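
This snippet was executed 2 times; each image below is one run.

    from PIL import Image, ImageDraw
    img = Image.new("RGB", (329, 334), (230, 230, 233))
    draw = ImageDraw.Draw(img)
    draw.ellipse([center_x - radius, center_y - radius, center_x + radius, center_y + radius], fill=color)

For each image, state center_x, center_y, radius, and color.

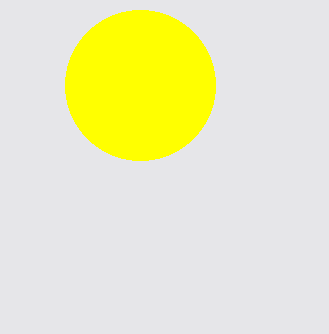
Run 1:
center_x = 140, center_y = 85, radius = 75, color = 'yellow'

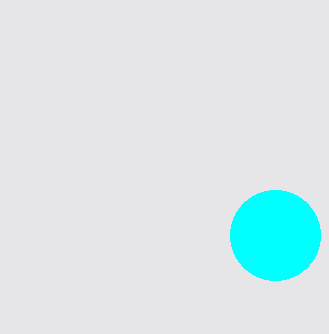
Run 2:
center_x = 275
center_y = 235
radius = 45
color = 'cyan'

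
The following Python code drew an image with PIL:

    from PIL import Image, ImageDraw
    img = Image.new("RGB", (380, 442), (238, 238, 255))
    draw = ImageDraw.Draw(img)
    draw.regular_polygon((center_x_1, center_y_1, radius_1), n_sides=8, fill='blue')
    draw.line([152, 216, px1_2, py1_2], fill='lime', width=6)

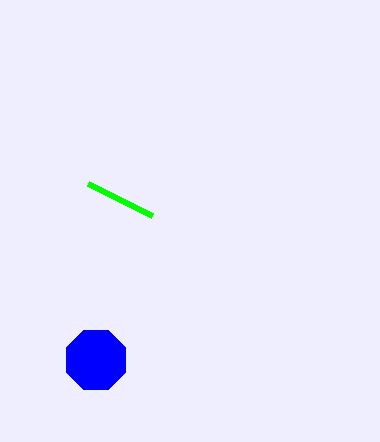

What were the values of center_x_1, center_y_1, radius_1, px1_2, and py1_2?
center_x_1 = 96
center_y_1 = 360
radius_1 = 32
px1_2 = 88
py1_2 = 184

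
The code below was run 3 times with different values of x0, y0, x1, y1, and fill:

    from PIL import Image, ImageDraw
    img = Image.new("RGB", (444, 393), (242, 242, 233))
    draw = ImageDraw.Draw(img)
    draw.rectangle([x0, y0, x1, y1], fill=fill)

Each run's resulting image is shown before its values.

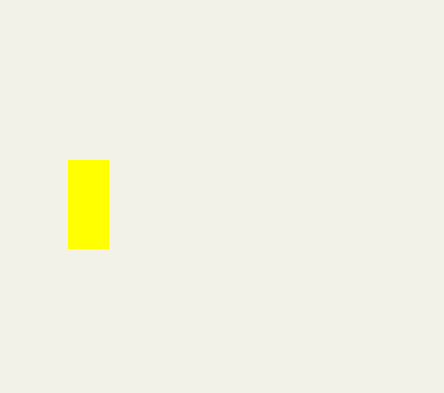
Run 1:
x0 = 68; y0 = 160; x1 = 108; y1 = 248; fill = 'yellow'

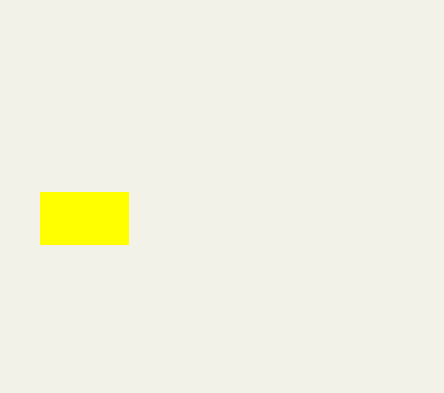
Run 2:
x0 = 40; y0 = 192; x1 = 128; y1 = 244; fill = 'yellow'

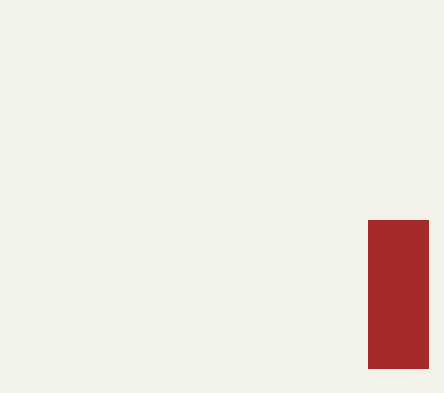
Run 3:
x0 = 368; y0 = 220; x1 = 428; y1 = 368; fill = 'brown'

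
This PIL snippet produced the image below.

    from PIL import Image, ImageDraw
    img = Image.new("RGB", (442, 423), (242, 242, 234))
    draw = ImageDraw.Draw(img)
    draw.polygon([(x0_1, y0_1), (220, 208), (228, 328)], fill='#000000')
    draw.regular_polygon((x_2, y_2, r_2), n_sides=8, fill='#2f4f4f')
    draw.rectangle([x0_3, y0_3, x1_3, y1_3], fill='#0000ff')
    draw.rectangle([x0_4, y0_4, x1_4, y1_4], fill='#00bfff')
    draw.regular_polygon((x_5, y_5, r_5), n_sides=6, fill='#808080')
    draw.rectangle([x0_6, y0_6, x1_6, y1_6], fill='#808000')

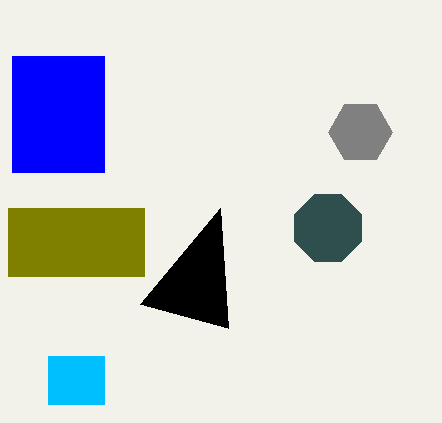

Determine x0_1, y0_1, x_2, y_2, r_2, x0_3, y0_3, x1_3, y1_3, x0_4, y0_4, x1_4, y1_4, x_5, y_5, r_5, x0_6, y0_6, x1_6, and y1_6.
x0_1 = 140, y0_1 = 304, x_2 = 328, y_2 = 228, r_2 = 36, x0_3 = 12, y0_3 = 56, x1_3 = 104, y1_3 = 172, x0_4 = 48, y0_4 = 356, x1_4 = 104, y1_4 = 404, x_5 = 360, y_5 = 132, r_5 = 32, x0_6 = 8, y0_6 = 208, x1_6 = 144, y1_6 = 276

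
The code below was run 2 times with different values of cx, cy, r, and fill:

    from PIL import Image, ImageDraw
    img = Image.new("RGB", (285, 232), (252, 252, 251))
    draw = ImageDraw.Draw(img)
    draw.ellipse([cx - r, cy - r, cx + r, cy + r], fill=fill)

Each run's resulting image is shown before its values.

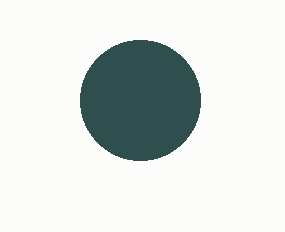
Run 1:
cx = 140; cy = 100; r = 60; fill = 'darkslategray'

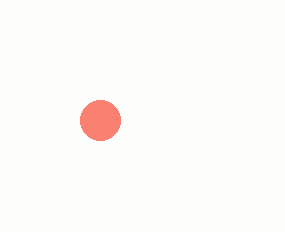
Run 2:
cx = 100, cy = 120, r = 20, fill = 'salmon'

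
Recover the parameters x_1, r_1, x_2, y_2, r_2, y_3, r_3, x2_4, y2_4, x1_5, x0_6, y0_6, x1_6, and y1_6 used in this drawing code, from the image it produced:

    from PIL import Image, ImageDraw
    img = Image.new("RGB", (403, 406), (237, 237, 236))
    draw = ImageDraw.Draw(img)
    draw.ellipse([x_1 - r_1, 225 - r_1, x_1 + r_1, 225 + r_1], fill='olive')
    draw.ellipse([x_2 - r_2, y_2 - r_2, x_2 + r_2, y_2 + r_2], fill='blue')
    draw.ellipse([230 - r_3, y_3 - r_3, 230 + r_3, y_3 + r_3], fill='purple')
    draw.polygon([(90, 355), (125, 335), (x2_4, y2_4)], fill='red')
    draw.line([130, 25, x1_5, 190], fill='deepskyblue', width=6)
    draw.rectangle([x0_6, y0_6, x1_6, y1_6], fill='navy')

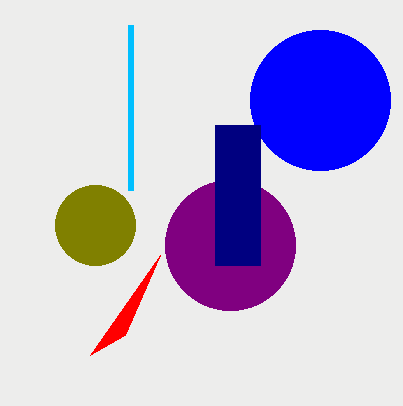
x_1 = 95; r_1 = 40; x_2 = 320; y_2 = 100; r_2 = 70; y_3 = 245; r_3 = 65; x2_4 = 160; y2_4 = 255; x1_5 = 130; x0_6 = 215; y0_6 = 125; x1_6 = 260; y1_6 = 265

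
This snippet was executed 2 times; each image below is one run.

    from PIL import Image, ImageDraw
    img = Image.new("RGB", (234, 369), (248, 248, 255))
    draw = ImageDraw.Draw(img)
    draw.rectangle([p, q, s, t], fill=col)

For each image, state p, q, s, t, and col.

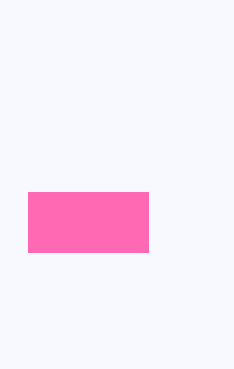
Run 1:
p = 28; q = 192; s = 148; t = 252; col = 'hotpink'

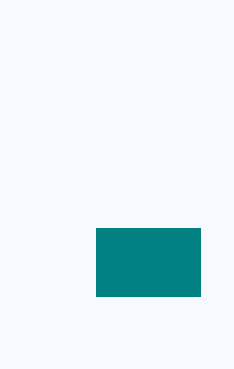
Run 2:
p = 96, q = 228, s = 200, t = 296, col = 'teal'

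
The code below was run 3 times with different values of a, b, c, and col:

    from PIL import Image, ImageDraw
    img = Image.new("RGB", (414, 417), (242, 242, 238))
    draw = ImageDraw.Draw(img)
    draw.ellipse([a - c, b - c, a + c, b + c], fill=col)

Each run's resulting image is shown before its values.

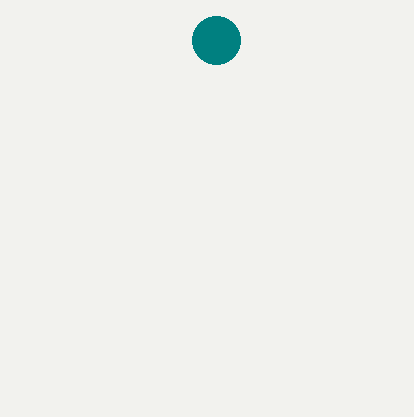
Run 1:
a = 216, b = 40, c = 24, col = 'teal'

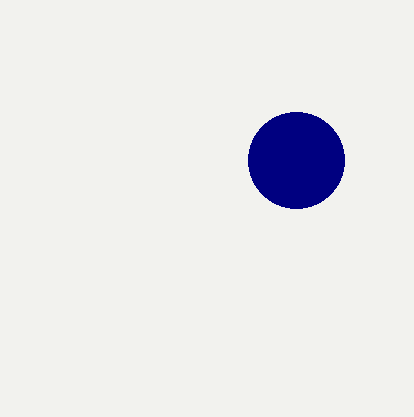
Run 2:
a = 296, b = 160, c = 48, col = 'navy'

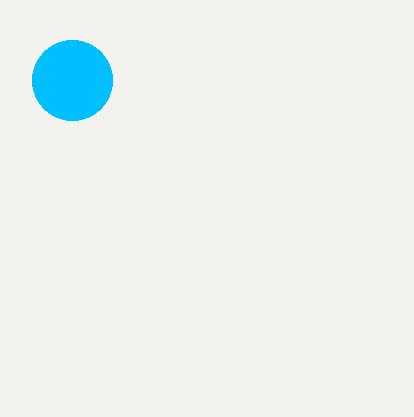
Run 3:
a = 72
b = 80
c = 40
col = 'deepskyblue'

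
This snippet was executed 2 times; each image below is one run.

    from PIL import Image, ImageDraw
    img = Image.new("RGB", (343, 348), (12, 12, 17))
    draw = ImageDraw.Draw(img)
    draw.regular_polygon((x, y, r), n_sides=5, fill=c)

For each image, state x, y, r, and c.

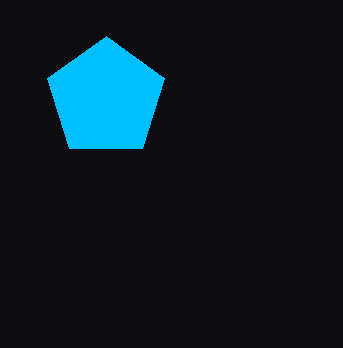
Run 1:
x = 106
y = 98
r = 62
c = 'deepskyblue'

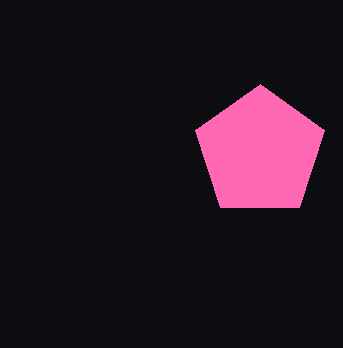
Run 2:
x = 260; y = 152; r = 68; c = 'hotpink'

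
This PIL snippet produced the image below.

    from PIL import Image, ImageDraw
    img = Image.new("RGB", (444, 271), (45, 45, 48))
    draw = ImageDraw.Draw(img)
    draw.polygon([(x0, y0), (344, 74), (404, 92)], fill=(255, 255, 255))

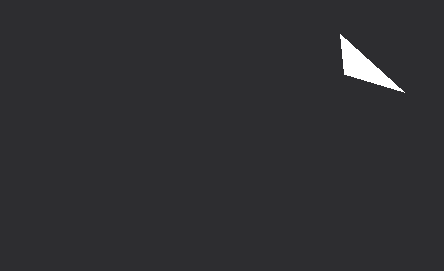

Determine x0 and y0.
x0 = 340
y0 = 34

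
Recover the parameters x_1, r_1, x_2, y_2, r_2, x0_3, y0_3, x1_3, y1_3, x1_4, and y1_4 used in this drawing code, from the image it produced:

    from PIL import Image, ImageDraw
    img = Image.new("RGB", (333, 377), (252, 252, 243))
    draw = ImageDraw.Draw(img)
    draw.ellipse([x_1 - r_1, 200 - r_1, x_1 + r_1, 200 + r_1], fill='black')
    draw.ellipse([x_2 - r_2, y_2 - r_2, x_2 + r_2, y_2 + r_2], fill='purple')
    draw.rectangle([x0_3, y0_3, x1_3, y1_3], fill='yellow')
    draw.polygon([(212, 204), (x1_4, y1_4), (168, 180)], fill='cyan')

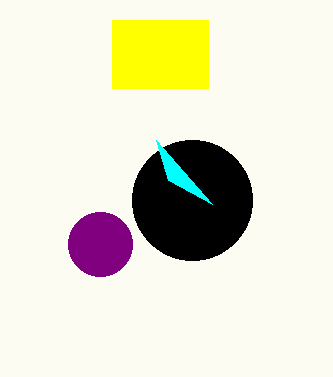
x_1 = 192
r_1 = 60
x_2 = 100
y_2 = 244
r_2 = 32
x0_3 = 112
y0_3 = 20
x1_3 = 208
y1_3 = 88
x1_4 = 156
y1_4 = 140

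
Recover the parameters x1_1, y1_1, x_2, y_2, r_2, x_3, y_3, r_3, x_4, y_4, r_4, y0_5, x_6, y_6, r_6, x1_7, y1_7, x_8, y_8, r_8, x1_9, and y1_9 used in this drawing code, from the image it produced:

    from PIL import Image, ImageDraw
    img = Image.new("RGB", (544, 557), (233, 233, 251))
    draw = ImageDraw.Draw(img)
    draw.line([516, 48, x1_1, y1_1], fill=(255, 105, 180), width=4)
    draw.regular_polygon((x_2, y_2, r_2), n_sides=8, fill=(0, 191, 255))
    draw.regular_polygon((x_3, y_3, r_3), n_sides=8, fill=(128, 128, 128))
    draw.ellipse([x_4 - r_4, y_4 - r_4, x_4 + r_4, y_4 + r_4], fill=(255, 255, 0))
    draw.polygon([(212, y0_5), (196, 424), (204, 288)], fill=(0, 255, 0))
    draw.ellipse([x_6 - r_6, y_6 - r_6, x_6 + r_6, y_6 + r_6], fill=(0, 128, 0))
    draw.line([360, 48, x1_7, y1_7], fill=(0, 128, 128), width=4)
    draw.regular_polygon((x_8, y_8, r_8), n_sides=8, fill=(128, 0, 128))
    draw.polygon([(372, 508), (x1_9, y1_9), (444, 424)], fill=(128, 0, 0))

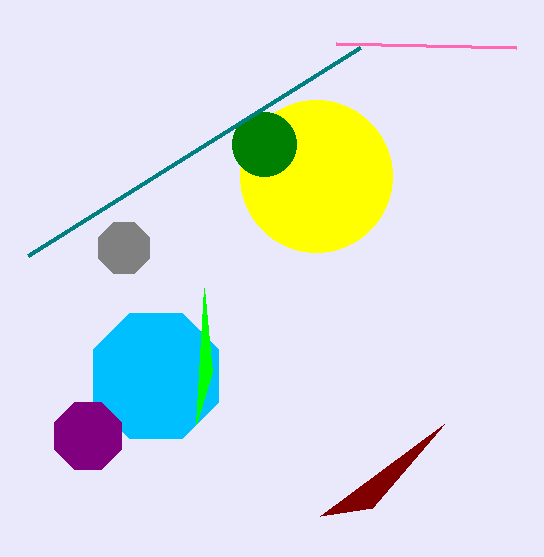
x1_1 = 336
y1_1 = 44
x_2 = 156
y_2 = 376
r_2 = 68
x_3 = 124
y_3 = 248
r_3 = 28
x_4 = 316
y_4 = 176
r_4 = 76
y0_5 = 372
x_6 = 264
y_6 = 144
r_6 = 32
x1_7 = 28
y1_7 = 256
x_8 = 88
y_8 = 436
r_8 = 36
x1_9 = 320
y1_9 = 516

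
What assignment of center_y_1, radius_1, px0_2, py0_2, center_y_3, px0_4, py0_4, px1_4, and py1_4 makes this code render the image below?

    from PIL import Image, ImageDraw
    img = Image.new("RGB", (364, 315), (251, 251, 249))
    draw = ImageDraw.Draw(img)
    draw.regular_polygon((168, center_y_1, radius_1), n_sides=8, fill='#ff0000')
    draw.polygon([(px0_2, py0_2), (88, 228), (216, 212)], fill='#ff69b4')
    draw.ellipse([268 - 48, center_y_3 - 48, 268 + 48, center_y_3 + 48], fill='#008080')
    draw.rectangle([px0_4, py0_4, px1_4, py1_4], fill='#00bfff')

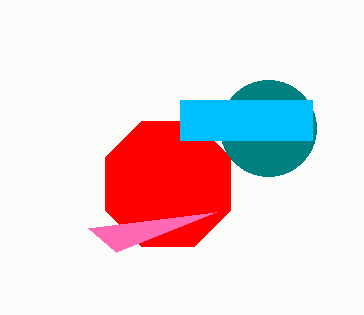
center_y_1 = 184; radius_1 = 68; px0_2 = 116; py0_2 = 252; center_y_3 = 128; px0_4 = 180; py0_4 = 100; px1_4 = 312; py1_4 = 140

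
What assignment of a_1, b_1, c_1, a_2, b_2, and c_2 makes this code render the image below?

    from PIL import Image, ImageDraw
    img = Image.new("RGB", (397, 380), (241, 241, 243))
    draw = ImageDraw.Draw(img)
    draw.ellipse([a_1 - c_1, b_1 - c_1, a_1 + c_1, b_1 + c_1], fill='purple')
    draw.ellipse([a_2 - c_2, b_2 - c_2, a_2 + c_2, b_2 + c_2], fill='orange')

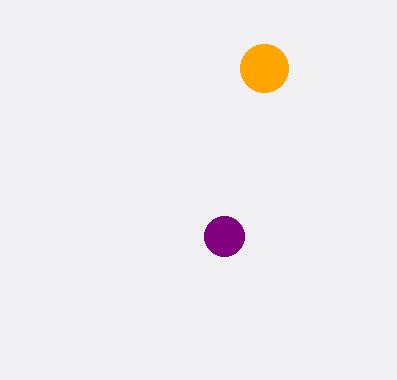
a_1 = 224, b_1 = 236, c_1 = 20, a_2 = 264, b_2 = 68, c_2 = 24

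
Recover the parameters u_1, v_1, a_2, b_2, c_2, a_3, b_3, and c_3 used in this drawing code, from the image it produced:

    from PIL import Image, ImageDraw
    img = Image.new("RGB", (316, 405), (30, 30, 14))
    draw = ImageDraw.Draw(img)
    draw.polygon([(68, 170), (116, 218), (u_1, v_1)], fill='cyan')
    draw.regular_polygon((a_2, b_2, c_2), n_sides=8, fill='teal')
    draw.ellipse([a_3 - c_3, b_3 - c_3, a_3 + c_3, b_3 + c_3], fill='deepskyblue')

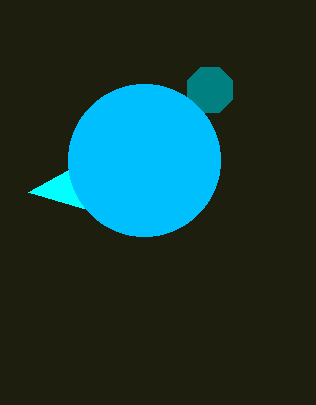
u_1 = 28; v_1 = 192; a_2 = 210; b_2 = 90; c_2 = 24; a_3 = 144; b_3 = 160; c_3 = 76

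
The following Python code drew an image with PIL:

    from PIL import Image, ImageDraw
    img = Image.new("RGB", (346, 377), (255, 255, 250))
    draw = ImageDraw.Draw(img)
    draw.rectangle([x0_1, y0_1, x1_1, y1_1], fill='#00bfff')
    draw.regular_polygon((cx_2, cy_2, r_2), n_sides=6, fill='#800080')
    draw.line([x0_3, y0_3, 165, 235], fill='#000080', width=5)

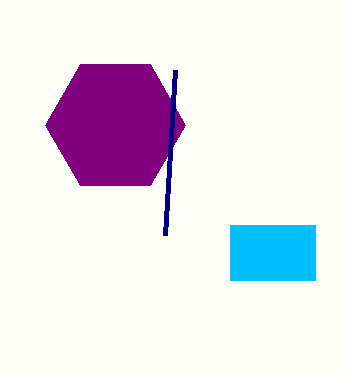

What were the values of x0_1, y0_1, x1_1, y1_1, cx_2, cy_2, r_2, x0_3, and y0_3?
x0_1 = 230
y0_1 = 225
x1_1 = 315
y1_1 = 280
cx_2 = 115
cy_2 = 125
r_2 = 70
x0_3 = 175
y0_3 = 70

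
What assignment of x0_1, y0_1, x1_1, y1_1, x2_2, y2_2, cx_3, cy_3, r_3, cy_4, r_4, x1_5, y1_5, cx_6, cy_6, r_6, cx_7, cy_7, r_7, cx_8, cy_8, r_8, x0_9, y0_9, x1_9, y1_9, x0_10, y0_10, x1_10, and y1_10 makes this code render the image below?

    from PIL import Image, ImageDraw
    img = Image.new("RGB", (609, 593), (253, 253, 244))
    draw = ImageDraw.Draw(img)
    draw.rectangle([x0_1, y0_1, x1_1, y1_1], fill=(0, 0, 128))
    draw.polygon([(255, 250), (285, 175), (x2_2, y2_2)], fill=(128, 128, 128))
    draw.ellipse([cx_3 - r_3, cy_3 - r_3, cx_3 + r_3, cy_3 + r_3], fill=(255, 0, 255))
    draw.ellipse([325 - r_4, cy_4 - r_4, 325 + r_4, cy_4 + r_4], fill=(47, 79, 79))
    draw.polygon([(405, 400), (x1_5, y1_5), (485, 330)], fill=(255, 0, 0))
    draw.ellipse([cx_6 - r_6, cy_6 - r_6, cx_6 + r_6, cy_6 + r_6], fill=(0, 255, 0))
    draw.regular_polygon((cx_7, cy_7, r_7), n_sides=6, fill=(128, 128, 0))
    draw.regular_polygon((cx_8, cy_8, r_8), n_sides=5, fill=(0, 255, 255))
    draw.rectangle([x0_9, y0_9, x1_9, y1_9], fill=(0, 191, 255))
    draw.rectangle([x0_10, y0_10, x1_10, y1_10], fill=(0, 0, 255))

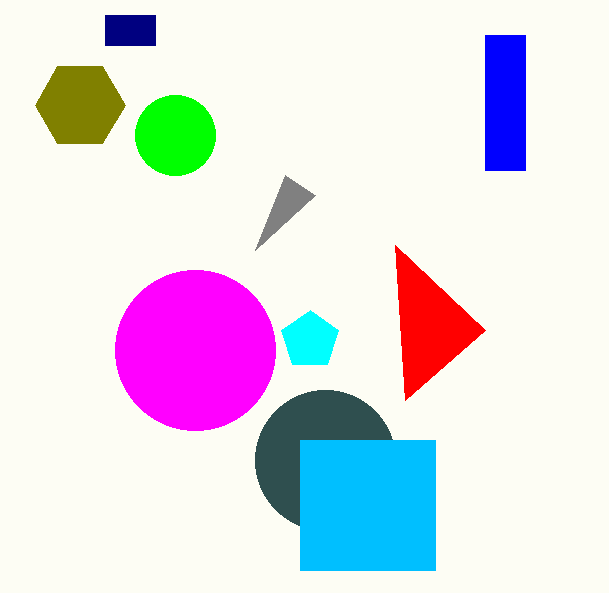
x0_1 = 105; y0_1 = 15; x1_1 = 155; y1_1 = 45; x2_2 = 315; y2_2 = 195; cx_3 = 195; cy_3 = 350; r_3 = 80; cy_4 = 460; r_4 = 70; x1_5 = 395; y1_5 = 245; cx_6 = 175; cy_6 = 135; r_6 = 40; cx_7 = 80; cy_7 = 105; r_7 = 45; cx_8 = 310; cy_8 = 340; r_8 = 30; x0_9 = 300; y0_9 = 440; x1_9 = 435; y1_9 = 570; x0_10 = 485; y0_10 = 35; x1_10 = 525; y1_10 = 170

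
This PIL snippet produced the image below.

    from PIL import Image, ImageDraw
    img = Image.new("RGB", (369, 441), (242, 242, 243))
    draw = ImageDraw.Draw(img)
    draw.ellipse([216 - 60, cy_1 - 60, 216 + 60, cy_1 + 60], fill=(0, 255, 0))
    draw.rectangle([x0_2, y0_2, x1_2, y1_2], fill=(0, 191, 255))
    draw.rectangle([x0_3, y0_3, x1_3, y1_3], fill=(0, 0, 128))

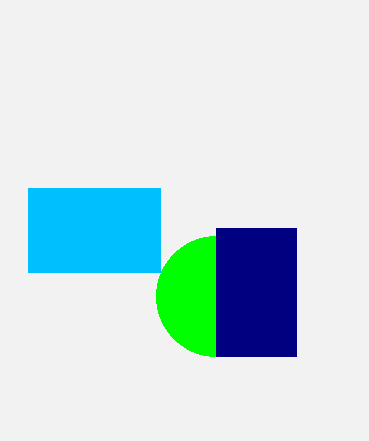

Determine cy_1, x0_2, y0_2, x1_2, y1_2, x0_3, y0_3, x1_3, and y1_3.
cy_1 = 296; x0_2 = 28; y0_2 = 188; x1_2 = 160; y1_2 = 272; x0_3 = 216; y0_3 = 228; x1_3 = 296; y1_3 = 356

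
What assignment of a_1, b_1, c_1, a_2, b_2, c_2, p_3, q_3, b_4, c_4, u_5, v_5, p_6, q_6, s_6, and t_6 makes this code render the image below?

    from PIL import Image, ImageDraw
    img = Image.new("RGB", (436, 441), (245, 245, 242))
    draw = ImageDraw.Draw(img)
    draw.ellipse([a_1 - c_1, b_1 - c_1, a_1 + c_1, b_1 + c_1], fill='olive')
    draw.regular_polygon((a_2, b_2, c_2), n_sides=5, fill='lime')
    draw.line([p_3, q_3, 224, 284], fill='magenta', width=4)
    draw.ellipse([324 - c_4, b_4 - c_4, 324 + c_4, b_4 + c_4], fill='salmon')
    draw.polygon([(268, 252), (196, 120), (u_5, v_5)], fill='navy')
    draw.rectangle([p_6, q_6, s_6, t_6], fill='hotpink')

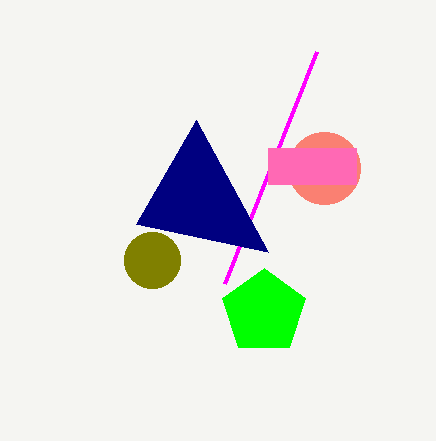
a_1 = 152
b_1 = 260
c_1 = 28
a_2 = 264
b_2 = 312
c_2 = 44
p_3 = 316
q_3 = 52
b_4 = 168
c_4 = 36
u_5 = 136
v_5 = 224
p_6 = 268
q_6 = 148
s_6 = 356
t_6 = 184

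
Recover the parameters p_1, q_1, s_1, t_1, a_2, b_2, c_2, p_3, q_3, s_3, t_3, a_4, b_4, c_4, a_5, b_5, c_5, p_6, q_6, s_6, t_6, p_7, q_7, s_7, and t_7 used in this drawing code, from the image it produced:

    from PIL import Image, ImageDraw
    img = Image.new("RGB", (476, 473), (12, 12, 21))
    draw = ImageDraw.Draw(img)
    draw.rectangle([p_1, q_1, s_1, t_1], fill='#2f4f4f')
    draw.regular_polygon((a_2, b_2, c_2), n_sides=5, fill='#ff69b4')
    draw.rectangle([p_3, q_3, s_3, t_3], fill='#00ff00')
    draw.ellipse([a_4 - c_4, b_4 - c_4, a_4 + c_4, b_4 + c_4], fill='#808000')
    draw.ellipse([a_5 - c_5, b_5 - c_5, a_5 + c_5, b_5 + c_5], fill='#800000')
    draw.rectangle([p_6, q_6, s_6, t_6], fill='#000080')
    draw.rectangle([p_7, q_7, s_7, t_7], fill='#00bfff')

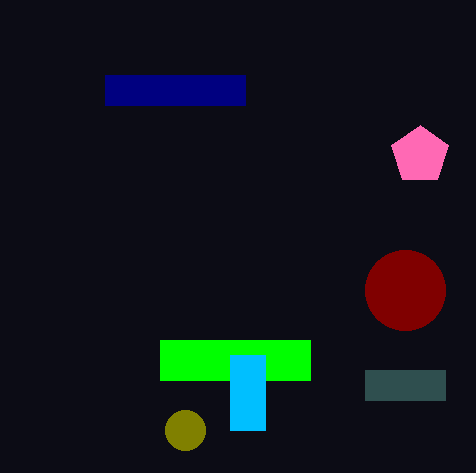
p_1 = 365
q_1 = 370
s_1 = 445
t_1 = 400
a_2 = 420
b_2 = 155
c_2 = 30
p_3 = 160
q_3 = 340
s_3 = 310
t_3 = 380
a_4 = 185
b_4 = 430
c_4 = 20
a_5 = 405
b_5 = 290
c_5 = 40
p_6 = 105
q_6 = 75
s_6 = 245
t_6 = 105
p_7 = 230
q_7 = 355
s_7 = 265
t_7 = 430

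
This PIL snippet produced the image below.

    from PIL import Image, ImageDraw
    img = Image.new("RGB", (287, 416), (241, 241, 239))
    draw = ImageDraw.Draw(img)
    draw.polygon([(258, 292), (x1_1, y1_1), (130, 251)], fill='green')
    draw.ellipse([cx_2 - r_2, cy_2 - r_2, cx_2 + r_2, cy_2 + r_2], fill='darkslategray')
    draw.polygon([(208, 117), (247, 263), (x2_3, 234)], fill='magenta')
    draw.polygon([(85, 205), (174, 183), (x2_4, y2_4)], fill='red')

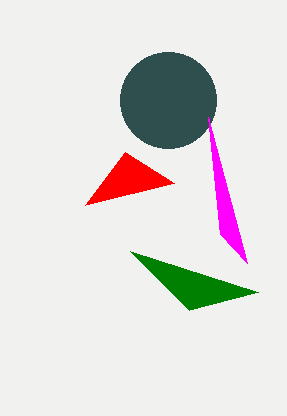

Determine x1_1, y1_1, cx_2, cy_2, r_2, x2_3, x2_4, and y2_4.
x1_1 = 189; y1_1 = 310; cx_2 = 168; cy_2 = 100; r_2 = 48; x2_3 = 220; x2_4 = 125; y2_4 = 152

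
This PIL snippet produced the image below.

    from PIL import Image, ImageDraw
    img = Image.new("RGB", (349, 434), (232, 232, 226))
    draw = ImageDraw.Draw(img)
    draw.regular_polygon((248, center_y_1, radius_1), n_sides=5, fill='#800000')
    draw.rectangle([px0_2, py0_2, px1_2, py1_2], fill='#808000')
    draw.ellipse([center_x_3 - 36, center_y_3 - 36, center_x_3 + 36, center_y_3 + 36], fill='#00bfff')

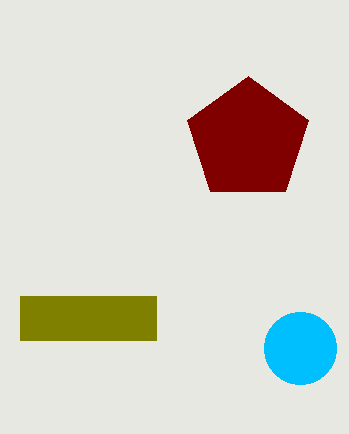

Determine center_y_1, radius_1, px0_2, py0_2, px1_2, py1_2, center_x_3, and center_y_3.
center_y_1 = 140
radius_1 = 64
px0_2 = 20
py0_2 = 296
px1_2 = 156
py1_2 = 340
center_x_3 = 300
center_y_3 = 348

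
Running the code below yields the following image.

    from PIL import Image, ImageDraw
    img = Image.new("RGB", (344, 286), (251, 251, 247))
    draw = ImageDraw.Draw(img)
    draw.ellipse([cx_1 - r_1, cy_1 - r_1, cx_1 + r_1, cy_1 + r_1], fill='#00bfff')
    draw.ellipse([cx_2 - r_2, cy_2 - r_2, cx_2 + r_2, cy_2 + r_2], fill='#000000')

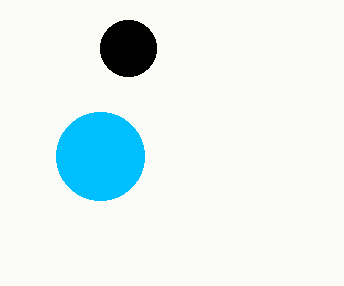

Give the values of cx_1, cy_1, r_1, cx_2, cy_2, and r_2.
cx_1 = 100, cy_1 = 156, r_1 = 44, cx_2 = 128, cy_2 = 48, r_2 = 28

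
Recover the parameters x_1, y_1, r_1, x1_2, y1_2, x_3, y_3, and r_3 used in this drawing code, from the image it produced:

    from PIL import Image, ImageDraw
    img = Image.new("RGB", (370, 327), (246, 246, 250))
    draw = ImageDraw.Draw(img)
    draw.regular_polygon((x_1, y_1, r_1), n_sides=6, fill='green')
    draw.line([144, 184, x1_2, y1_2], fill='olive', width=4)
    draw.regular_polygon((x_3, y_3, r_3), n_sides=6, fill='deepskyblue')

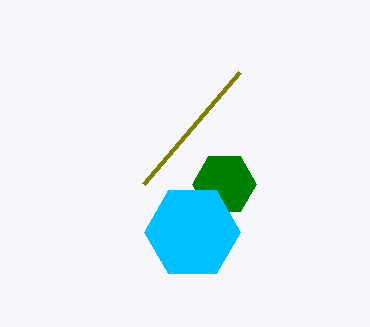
x_1 = 224; y_1 = 184; r_1 = 32; x1_2 = 240; y1_2 = 72; x_3 = 192; y_3 = 232; r_3 = 48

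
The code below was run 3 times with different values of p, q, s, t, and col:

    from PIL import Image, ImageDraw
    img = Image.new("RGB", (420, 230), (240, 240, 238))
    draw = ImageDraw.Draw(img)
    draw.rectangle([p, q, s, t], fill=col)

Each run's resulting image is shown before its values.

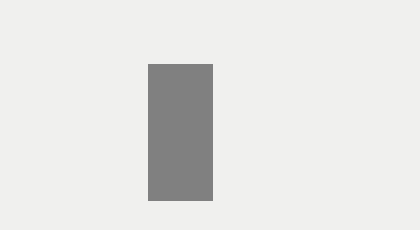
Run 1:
p = 148; q = 64; s = 212; t = 200; col = 'gray'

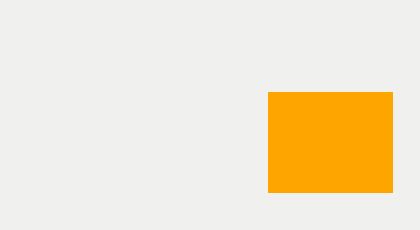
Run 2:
p = 268; q = 92; s = 392; t = 192; col = 'orange'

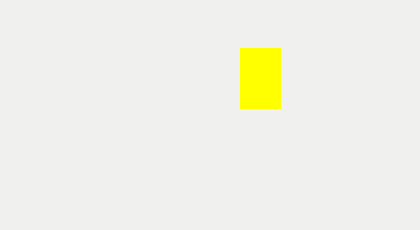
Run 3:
p = 240; q = 48; s = 280; t = 108; col = 'yellow'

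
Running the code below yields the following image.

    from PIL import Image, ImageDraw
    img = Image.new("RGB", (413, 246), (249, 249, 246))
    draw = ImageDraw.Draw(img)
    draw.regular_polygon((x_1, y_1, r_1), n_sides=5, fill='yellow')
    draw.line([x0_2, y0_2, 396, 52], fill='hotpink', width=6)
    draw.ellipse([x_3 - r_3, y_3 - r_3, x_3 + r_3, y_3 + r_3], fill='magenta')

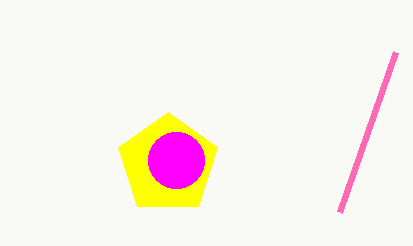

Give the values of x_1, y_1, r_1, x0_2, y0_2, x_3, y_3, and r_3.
x_1 = 168; y_1 = 164; r_1 = 52; x0_2 = 340; y0_2 = 212; x_3 = 176; y_3 = 160; r_3 = 28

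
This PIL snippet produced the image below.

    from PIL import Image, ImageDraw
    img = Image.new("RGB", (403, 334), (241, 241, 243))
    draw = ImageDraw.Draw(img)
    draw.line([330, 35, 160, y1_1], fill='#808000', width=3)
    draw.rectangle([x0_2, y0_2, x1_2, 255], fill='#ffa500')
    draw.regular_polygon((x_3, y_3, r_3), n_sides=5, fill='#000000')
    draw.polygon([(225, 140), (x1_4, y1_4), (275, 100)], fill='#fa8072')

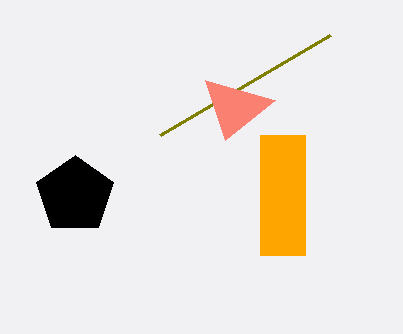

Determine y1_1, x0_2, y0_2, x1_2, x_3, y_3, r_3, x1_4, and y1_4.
y1_1 = 135; x0_2 = 260; y0_2 = 135; x1_2 = 305; x_3 = 75; y_3 = 195; r_3 = 40; x1_4 = 205; y1_4 = 80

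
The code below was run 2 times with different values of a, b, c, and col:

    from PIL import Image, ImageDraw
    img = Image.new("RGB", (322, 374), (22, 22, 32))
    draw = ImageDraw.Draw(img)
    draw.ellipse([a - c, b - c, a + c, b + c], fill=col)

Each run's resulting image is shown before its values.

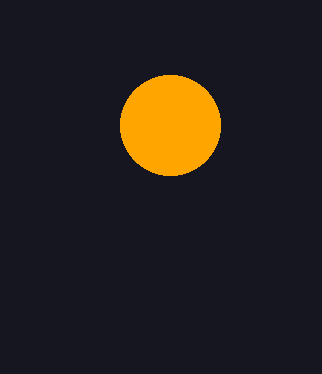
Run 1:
a = 170
b = 125
c = 50
col = 'orange'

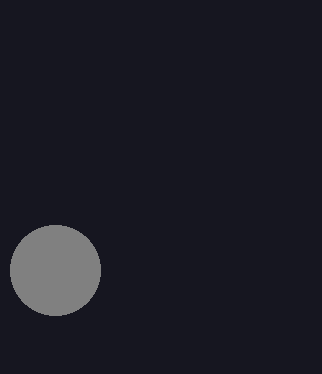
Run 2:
a = 55, b = 270, c = 45, col = 'gray'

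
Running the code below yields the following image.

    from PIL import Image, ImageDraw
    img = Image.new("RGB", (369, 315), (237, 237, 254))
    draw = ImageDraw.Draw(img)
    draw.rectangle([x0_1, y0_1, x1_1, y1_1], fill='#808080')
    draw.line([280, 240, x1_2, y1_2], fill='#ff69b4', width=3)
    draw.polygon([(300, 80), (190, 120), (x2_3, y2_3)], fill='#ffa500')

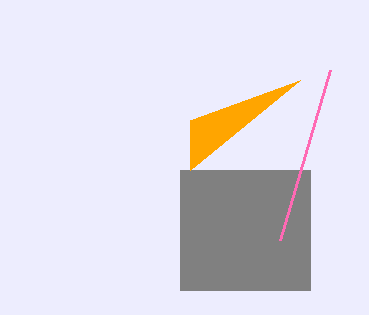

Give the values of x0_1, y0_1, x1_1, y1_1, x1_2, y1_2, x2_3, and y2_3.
x0_1 = 180, y0_1 = 170, x1_1 = 310, y1_1 = 290, x1_2 = 330, y1_2 = 70, x2_3 = 190, y2_3 = 170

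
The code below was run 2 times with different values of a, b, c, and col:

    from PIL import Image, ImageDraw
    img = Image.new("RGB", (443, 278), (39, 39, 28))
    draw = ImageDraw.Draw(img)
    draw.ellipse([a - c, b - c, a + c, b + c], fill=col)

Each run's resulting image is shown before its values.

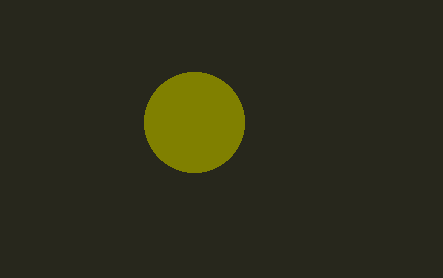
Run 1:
a = 194, b = 122, c = 50, col = 'olive'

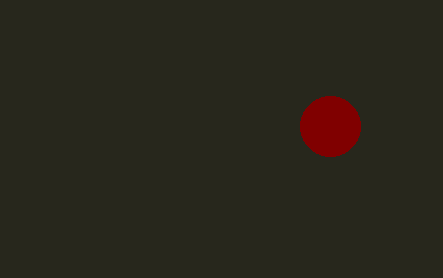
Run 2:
a = 330; b = 126; c = 30; col = 'maroon'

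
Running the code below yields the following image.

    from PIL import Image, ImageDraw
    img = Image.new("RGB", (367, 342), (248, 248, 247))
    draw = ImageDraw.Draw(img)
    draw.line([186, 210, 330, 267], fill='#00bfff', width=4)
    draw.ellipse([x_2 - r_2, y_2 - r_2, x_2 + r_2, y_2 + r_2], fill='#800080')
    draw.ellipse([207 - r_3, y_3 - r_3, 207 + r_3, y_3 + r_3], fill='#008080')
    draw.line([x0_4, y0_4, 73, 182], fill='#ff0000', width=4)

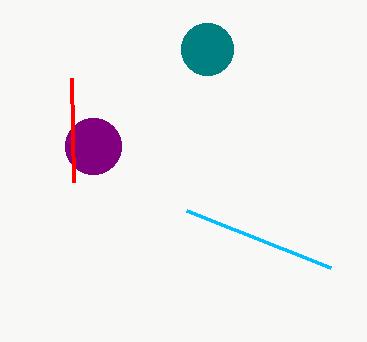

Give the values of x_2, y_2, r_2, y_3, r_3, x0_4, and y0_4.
x_2 = 93, y_2 = 146, r_2 = 28, y_3 = 49, r_3 = 26, x0_4 = 71, y0_4 = 78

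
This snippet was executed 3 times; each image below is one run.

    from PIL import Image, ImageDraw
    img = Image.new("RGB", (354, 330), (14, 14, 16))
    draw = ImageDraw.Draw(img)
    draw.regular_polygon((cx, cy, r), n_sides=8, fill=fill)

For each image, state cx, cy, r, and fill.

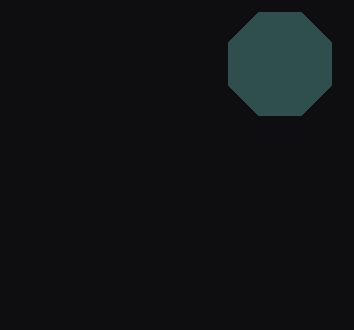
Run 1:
cx = 280, cy = 64, r = 56, fill = 'darkslategray'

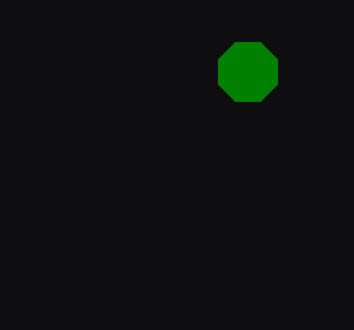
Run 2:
cx = 248, cy = 72, r = 32, fill = 'green'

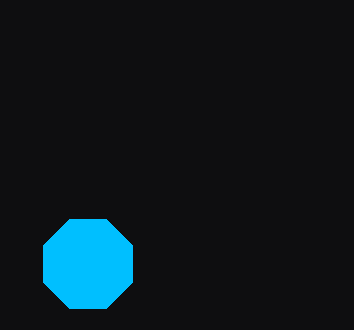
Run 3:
cx = 88, cy = 264, r = 48, fill = 'deepskyblue'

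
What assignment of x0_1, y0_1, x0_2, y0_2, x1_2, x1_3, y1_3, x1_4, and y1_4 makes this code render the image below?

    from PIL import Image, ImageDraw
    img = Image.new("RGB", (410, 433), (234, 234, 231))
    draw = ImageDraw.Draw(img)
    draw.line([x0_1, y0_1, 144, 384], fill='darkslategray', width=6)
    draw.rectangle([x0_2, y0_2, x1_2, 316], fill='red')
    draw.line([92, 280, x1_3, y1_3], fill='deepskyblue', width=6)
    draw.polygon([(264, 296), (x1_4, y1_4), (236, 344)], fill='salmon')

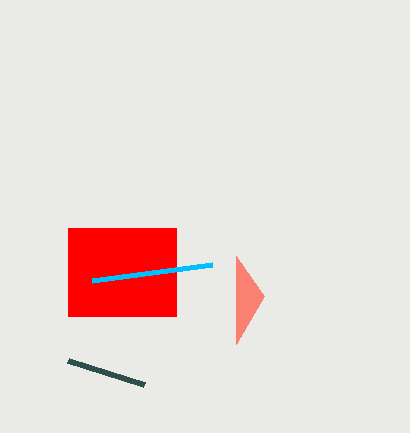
x0_1 = 68; y0_1 = 360; x0_2 = 68; y0_2 = 228; x1_2 = 176; x1_3 = 212; y1_3 = 264; x1_4 = 236; y1_4 = 256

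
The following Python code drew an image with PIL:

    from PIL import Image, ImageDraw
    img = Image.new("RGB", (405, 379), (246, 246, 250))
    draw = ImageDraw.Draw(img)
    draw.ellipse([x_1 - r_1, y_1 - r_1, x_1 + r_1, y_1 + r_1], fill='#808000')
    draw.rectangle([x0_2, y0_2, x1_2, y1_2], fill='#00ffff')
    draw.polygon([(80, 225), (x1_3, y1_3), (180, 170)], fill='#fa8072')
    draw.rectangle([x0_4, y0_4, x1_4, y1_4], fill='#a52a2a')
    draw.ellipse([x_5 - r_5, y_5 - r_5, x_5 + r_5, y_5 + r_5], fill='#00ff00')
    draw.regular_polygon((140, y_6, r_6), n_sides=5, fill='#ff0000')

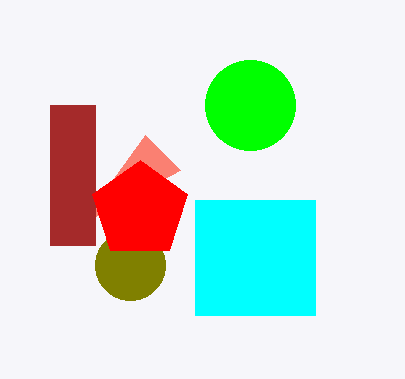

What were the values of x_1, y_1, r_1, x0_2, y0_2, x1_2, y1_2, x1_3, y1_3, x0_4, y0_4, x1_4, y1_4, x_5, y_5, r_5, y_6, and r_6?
x_1 = 130
y_1 = 265
r_1 = 35
x0_2 = 195
y0_2 = 200
x1_2 = 315
y1_2 = 315
x1_3 = 145
y1_3 = 135
x0_4 = 50
y0_4 = 105
x1_4 = 95
y1_4 = 245
x_5 = 250
y_5 = 105
r_5 = 45
y_6 = 210
r_6 = 50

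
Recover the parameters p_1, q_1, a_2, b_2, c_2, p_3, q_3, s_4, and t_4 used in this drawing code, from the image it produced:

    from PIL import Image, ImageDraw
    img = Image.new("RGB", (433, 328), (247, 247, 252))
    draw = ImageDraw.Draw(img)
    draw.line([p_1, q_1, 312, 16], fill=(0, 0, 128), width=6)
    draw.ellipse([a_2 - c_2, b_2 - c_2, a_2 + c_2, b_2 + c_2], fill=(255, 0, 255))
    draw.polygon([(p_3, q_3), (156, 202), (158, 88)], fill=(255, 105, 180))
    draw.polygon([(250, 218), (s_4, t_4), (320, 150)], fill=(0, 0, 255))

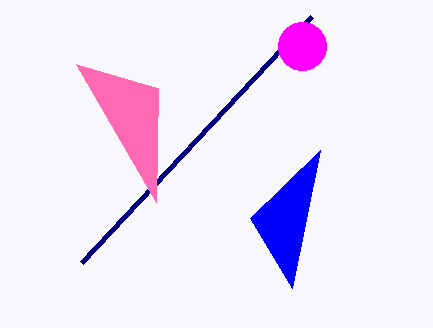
p_1 = 82
q_1 = 262
a_2 = 302
b_2 = 46
c_2 = 24
p_3 = 76
q_3 = 64
s_4 = 292
t_4 = 288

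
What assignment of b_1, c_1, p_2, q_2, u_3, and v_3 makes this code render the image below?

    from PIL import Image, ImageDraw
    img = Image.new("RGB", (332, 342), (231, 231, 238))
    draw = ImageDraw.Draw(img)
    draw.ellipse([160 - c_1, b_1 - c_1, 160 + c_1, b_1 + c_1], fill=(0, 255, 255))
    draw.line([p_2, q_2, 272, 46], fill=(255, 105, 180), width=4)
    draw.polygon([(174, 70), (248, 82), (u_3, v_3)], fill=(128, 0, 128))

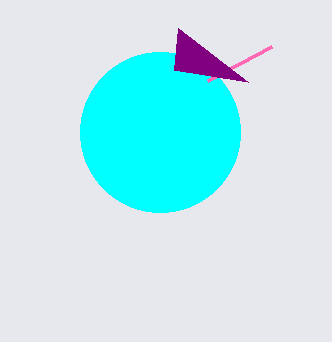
b_1 = 132
c_1 = 80
p_2 = 208
q_2 = 80
u_3 = 178
v_3 = 28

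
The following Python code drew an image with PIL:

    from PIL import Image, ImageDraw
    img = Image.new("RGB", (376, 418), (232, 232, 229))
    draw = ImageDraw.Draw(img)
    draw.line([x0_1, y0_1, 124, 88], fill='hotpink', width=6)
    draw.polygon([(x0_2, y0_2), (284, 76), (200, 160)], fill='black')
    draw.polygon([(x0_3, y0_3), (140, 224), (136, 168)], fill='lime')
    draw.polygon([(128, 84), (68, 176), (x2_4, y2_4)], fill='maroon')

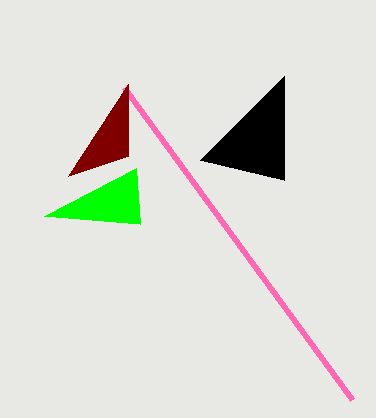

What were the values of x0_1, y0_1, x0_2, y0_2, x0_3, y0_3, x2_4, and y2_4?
x0_1 = 352; y0_1 = 400; x0_2 = 284; y0_2 = 180; x0_3 = 44; y0_3 = 216; x2_4 = 128; y2_4 = 156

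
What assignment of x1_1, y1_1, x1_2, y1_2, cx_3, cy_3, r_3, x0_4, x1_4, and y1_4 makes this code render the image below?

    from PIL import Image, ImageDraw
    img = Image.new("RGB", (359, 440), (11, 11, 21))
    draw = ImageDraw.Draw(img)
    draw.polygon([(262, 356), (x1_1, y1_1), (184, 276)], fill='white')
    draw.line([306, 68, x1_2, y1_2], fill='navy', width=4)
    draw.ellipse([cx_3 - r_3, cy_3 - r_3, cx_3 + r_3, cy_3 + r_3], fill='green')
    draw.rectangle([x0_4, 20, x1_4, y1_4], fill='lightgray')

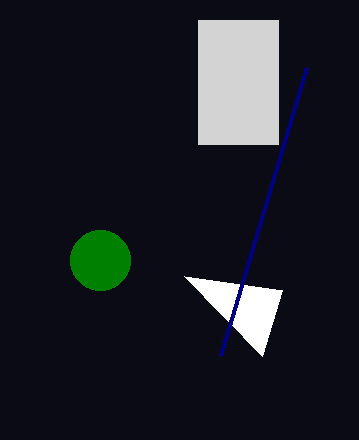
x1_1 = 282
y1_1 = 290
x1_2 = 220
y1_2 = 356
cx_3 = 100
cy_3 = 260
r_3 = 30
x0_4 = 198
x1_4 = 278
y1_4 = 144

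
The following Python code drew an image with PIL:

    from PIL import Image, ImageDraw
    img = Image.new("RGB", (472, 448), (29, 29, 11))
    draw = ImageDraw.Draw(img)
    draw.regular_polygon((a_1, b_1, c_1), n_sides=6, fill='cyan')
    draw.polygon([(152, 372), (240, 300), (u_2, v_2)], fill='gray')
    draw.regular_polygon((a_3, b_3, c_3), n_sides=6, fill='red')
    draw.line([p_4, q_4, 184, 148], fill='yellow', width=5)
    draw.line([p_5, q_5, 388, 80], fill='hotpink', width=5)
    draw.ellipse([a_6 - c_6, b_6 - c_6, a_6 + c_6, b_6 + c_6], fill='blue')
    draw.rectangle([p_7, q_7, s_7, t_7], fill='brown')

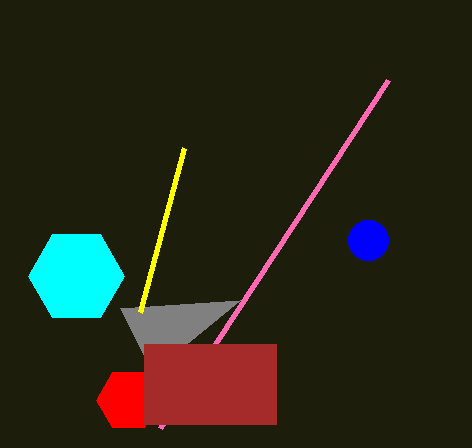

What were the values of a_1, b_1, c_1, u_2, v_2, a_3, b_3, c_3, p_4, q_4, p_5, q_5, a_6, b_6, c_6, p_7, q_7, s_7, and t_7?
a_1 = 76, b_1 = 276, c_1 = 48, u_2 = 120, v_2 = 308, a_3 = 128, b_3 = 400, c_3 = 32, p_4 = 140, q_4 = 312, p_5 = 160, q_5 = 428, a_6 = 368, b_6 = 240, c_6 = 20, p_7 = 144, q_7 = 344, s_7 = 276, t_7 = 424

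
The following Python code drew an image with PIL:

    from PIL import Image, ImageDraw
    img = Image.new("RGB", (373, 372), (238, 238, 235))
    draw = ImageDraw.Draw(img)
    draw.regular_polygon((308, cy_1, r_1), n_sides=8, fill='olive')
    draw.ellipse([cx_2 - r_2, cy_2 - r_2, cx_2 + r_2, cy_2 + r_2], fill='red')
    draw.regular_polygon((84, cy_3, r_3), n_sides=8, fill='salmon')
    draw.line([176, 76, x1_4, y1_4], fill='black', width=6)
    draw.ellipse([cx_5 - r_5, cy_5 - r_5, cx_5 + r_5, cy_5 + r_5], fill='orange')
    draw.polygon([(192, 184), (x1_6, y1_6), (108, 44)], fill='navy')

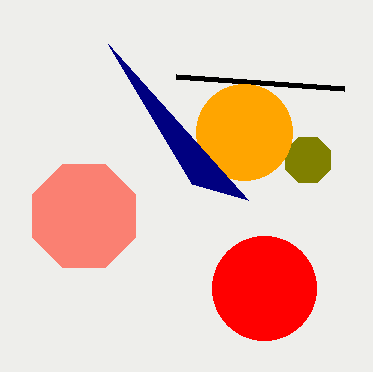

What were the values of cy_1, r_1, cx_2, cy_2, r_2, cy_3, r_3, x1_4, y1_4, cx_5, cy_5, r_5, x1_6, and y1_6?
cy_1 = 160; r_1 = 24; cx_2 = 264; cy_2 = 288; r_2 = 52; cy_3 = 216; r_3 = 56; x1_4 = 344; y1_4 = 88; cx_5 = 244; cy_5 = 132; r_5 = 48; x1_6 = 248; y1_6 = 200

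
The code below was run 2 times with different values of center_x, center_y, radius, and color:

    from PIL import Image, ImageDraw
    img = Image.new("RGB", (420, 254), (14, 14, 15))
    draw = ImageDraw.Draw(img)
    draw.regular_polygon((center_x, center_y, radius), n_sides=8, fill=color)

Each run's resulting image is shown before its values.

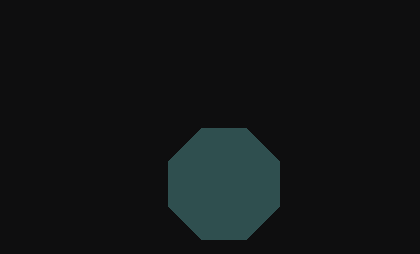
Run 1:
center_x = 224; center_y = 184; radius = 60; color = 'darkslategray'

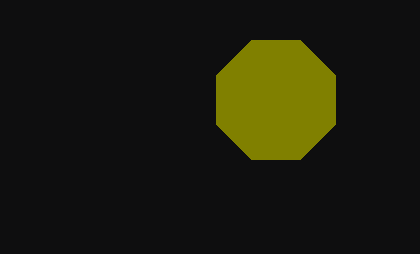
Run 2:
center_x = 276
center_y = 100
radius = 64
color = 'olive'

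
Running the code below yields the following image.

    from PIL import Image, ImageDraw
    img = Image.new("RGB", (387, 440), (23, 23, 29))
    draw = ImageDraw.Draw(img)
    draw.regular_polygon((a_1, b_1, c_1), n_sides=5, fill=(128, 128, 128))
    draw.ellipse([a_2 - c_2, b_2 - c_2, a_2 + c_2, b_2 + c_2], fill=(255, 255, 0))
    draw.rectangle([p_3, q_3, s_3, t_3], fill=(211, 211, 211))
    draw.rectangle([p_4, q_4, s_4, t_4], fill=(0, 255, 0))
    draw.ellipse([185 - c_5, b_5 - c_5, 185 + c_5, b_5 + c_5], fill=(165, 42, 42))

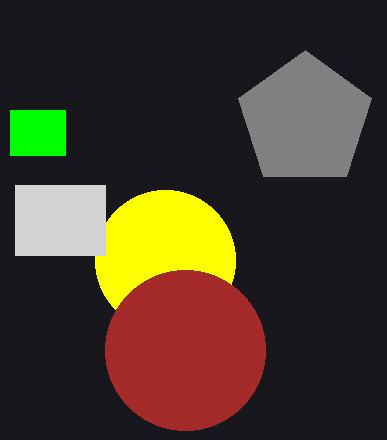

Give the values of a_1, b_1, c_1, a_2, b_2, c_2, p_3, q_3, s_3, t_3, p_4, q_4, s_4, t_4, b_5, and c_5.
a_1 = 305; b_1 = 120; c_1 = 70; a_2 = 165; b_2 = 260; c_2 = 70; p_3 = 15; q_3 = 185; s_3 = 105; t_3 = 255; p_4 = 10; q_4 = 110; s_4 = 65; t_4 = 155; b_5 = 350; c_5 = 80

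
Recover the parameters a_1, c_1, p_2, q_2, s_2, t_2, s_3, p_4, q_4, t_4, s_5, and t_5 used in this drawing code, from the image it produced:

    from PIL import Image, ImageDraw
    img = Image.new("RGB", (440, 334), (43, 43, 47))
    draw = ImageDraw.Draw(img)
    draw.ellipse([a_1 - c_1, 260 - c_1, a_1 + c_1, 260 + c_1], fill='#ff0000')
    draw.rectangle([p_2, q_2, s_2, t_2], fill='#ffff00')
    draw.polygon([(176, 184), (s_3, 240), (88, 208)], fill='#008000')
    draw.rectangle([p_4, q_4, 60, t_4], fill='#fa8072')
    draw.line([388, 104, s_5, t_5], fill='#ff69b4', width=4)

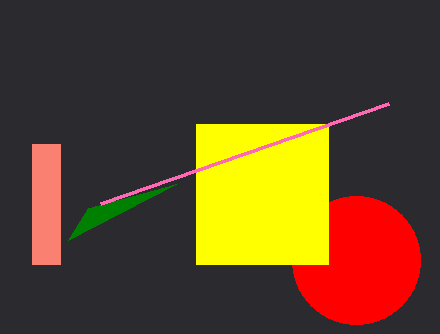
a_1 = 356; c_1 = 64; p_2 = 196; q_2 = 124; s_2 = 328; t_2 = 264; s_3 = 68; p_4 = 32; q_4 = 144; t_4 = 264; s_5 = 100; t_5 = 204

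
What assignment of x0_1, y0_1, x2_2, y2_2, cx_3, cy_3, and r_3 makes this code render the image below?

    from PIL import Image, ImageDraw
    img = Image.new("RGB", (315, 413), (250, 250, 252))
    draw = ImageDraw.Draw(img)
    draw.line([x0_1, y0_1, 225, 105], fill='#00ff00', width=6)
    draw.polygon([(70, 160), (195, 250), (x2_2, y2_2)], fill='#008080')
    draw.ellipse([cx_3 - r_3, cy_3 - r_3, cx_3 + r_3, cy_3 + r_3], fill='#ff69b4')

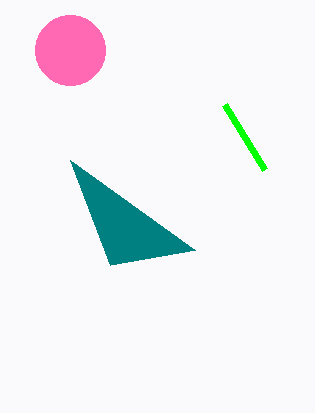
x0_1 = 265
y0_1 = 170
x2_2 = 110
y2_2 = 265
cx_3 = 70
cy_3 = 50
r_3 = 35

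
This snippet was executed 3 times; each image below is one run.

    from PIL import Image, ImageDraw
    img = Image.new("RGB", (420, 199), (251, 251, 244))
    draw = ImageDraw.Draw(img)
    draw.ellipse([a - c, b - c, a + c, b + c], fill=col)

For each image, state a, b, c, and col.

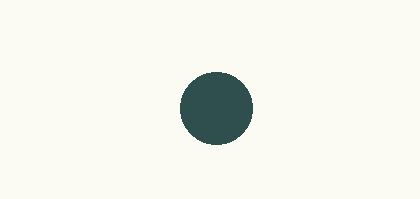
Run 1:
a = 216, b = 108, c = 36, col = 'darkslategray'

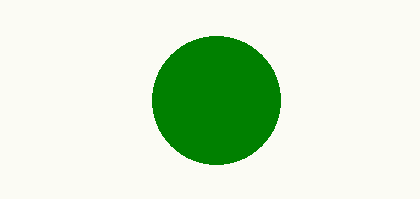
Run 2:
a = 216, b = 100, c = 64, col = 'green'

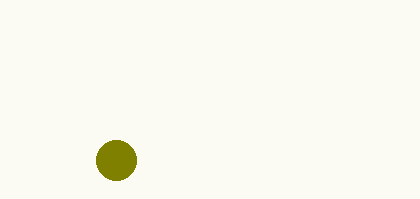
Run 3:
a = 116
b = 160
c = 20
col = 'olive'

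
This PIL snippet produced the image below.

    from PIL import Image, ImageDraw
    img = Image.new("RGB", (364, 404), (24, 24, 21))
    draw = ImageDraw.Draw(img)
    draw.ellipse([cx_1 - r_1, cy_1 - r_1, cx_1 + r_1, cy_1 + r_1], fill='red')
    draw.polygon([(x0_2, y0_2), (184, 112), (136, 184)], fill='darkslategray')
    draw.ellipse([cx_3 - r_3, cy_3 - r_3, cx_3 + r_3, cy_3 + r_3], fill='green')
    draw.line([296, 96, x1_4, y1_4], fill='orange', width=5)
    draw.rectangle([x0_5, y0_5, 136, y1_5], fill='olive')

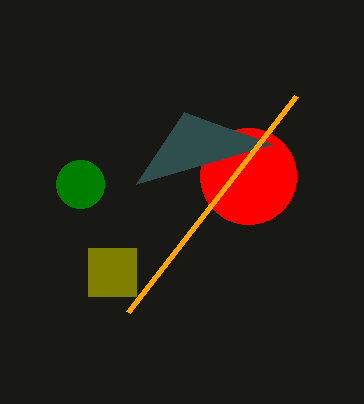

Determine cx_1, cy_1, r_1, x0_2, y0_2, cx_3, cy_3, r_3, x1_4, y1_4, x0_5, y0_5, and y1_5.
cx_1 = 248
cy_1 = 176
r_1 = 48
x0_2 = 272
y0_2 = 144
cx_3 = 80
cy_3 = 184
r_3 = 24
x1_4 = 128
y1_4 = 312
x0_5 = 88
y0_5 = 248
y1_5 = 296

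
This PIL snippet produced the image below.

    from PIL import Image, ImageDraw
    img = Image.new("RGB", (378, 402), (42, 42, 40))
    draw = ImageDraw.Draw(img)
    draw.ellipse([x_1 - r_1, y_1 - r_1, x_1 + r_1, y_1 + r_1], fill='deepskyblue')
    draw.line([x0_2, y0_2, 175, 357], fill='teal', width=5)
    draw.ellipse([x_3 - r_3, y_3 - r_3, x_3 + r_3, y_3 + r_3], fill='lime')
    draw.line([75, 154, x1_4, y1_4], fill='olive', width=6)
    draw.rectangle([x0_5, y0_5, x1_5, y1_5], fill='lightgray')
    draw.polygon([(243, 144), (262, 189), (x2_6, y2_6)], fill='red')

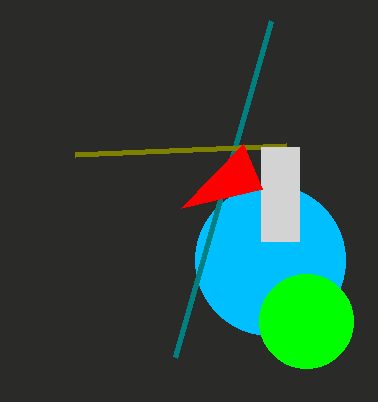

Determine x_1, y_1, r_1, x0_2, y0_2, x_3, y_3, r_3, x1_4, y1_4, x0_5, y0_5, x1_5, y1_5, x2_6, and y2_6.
x_1 = 270
y_1 = 260
r_1 = 75
x0_2 = 271
y0_2 = 21
x_3 = 306
y_3 = 321
r_3 = 47
x1_4 = 286
y1_4 = 145
x0_5 = 261
y0_5 = 147
x1_5 = 299
y1_5 = 241
x2_6 = 181
y2_6 = 208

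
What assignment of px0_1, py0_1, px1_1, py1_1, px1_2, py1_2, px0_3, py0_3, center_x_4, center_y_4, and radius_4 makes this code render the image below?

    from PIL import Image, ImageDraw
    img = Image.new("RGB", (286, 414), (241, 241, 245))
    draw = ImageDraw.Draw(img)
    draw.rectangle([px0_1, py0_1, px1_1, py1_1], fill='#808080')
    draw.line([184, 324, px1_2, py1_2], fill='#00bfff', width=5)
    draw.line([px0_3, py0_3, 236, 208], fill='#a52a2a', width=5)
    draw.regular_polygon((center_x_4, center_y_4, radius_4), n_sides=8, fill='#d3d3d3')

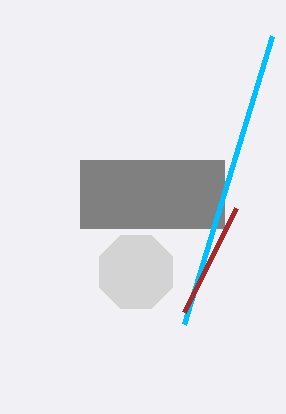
px0_1 = 80; py0_1 = 160; px1_1 = 224; py1_1 = 228; px1_2 = 272; py1_2 = 36; px0_3 = 184; py0_3 = 312; center_x_4 = 136; center_y_4 = 272; radius_4 = 40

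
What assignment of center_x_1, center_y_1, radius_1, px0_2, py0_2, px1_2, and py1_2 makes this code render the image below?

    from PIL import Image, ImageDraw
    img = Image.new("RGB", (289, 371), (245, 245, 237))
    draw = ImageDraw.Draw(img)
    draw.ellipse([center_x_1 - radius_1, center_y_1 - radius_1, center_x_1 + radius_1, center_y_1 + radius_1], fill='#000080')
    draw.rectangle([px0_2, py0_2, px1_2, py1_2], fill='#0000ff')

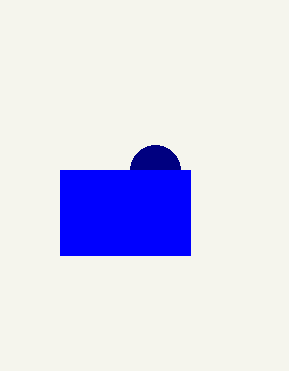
center_x_1 = 155
center_y_1 = 170
radius_1 = 25
px0_2 = 60
py0_2 = 170
px1_2 = 190
py1_2 = 255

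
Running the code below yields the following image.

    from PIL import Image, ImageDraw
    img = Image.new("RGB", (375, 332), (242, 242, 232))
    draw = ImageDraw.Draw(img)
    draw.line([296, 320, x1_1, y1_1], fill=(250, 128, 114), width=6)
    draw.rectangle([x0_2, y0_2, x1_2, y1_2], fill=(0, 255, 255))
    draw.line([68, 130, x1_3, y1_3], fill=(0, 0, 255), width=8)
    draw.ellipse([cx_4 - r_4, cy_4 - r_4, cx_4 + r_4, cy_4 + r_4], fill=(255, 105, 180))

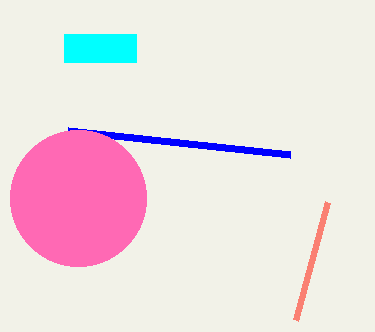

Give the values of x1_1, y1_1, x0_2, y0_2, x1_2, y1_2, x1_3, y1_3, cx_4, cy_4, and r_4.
x1_1 = 328; y1_1 = 202; x0_2 = 64; y0_2 = 34; x1_2 = 136; y1_2 = 62; x1_3 = 290; y1_3 = 154; cx_4 = 78; cy_4 = 198; r_4 = 68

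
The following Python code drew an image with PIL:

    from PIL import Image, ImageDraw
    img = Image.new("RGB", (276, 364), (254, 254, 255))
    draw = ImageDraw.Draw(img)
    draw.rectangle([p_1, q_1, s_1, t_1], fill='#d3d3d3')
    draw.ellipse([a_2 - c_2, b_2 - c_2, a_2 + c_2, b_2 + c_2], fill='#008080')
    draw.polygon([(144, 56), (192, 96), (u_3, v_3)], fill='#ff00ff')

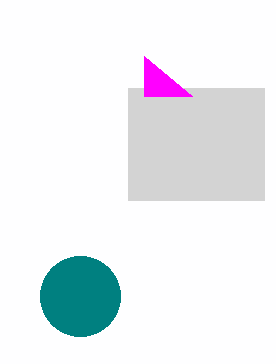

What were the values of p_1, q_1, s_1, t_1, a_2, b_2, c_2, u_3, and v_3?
p_1 = 128, q_1 = 88, s_1 = 264, t_1 = 200, a_2 = 80, b_2 = 296, c_2 = 40, u_3 = 144, v_3 = 96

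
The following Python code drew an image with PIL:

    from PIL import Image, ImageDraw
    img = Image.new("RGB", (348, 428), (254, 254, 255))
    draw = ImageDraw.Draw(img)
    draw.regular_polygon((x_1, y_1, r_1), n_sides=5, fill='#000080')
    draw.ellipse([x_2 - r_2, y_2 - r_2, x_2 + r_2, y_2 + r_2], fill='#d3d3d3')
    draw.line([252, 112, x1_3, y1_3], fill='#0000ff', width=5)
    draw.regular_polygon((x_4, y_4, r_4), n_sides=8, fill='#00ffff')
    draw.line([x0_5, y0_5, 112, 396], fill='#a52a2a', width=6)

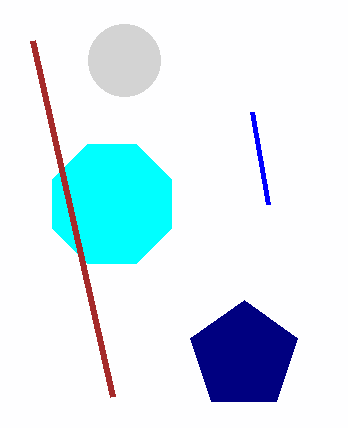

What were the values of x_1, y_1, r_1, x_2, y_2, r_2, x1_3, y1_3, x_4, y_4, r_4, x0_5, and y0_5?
x_1 = 244
y_1 = 356
r_1 = 56
x_2 = 124
y_2 = 60
r_2 = 36
x1_3 = 268
y1_3 = 204
x_4 = 112
y_4 = 204
r_4 = 64
x0_5 = 32
y0_5 = 40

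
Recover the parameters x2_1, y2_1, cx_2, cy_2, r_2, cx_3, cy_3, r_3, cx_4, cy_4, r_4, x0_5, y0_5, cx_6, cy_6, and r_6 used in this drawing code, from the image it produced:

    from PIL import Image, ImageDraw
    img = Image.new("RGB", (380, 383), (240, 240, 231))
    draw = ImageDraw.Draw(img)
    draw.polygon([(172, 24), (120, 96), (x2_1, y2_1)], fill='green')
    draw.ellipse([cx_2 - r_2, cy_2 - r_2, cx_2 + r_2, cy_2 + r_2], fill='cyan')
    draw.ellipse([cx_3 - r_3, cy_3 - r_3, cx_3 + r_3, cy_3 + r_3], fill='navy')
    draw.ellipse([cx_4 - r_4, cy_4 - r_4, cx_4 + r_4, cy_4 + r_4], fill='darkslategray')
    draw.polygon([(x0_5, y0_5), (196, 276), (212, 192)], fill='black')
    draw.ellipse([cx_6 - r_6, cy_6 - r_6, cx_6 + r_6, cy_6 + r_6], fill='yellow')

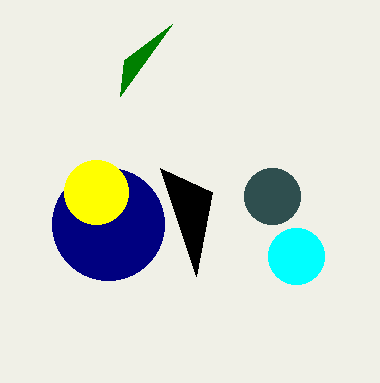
x2_1 = 124; y2_1 = 60; cx_2 = 296; cy_2 = 256; r_2 = 28; cx_3 = 108; cy_3 = 224; r_3 = 56; cx_4 = 272; cy_4 = 196; r_4 = 28; x0_5 = 160; y0_5 = 168; cx_6 = 96; cy_6 = 192; r_6 = 32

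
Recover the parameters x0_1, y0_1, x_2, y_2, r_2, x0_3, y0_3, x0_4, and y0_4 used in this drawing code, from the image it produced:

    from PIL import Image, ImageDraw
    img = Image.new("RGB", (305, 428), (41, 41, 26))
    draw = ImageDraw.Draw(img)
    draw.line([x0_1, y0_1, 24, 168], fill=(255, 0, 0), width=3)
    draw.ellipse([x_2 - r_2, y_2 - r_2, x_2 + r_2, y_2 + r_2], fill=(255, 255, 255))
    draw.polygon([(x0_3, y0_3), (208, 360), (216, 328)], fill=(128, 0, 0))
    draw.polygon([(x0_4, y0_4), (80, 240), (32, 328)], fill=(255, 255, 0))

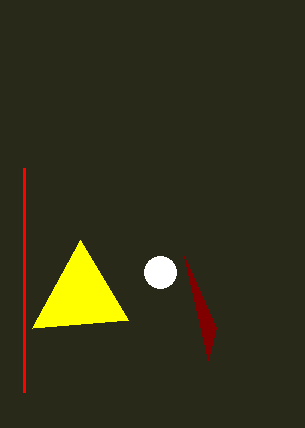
x0_1 = 24, y0_1 = 392, x_2 = 160, y_2 = 272, r_2 = 16, x0_3 = 184, y0_3 = 256, x0_4 = 128, y0_4 = 320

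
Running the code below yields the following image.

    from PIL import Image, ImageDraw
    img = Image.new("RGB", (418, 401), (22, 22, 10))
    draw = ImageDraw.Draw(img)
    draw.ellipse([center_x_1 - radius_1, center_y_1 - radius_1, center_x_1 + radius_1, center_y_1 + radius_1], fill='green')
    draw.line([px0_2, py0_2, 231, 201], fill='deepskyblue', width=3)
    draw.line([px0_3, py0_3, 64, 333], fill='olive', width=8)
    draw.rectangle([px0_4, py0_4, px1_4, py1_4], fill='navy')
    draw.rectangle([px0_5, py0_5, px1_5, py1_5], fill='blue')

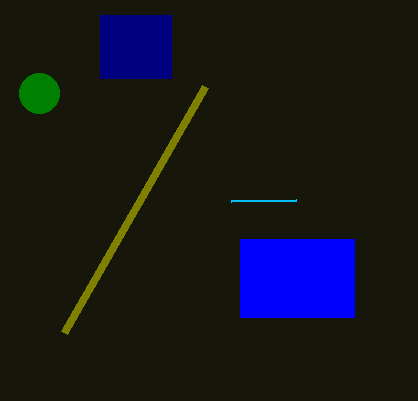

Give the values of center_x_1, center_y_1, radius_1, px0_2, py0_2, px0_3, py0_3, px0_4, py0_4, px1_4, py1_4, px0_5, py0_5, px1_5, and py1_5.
center_x_1 = 39, center_y_1 = 93, radius_1 = 20, px0_2 = 296, py0_2 = 200, px0_3 = 205, py0_3 = 87, px0_4 = 100, py0_4 = 15, px1_4 = 171, py1_4 = 78, px0_5 = 240, py0_5 = 239, px1_5 = 354, py1_5 = 317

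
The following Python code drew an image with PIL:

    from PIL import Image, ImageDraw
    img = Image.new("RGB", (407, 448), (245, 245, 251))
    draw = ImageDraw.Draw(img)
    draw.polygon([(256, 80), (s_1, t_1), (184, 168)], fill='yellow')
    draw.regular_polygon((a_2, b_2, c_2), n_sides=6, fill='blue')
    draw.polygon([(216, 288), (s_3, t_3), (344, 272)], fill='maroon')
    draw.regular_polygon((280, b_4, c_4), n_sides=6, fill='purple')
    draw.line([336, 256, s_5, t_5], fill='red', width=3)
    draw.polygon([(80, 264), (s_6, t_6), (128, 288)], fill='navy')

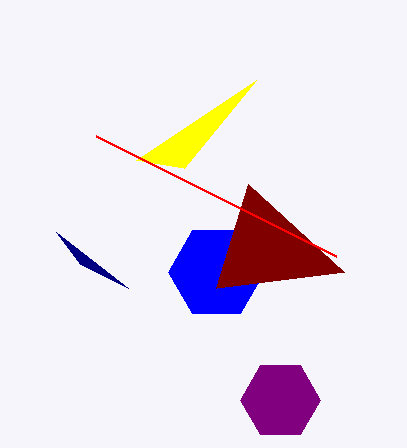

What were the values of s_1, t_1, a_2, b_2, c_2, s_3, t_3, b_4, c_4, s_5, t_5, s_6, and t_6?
s_1 = 136; t_1 = 160; a_2 = 216; b_2 = 272; c_2 = 48; s_3 = 248; t_3 = 184; b_4 = 400; c_4 = 40; s_5 = 96; t_5 = 136; s_6 = 56; t_6 = 232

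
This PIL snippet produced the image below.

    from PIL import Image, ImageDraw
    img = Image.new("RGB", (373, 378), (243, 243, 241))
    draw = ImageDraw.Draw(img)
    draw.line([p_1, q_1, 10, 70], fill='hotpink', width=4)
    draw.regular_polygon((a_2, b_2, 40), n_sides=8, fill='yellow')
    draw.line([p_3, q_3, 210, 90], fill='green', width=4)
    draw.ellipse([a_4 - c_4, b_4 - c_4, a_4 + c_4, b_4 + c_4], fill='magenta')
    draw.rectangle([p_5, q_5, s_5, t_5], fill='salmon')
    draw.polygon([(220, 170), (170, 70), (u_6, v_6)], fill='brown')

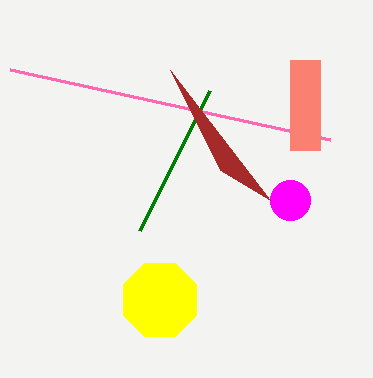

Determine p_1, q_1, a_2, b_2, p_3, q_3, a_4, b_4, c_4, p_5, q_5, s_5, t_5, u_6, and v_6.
p_1 = 330; q_1 = 140; a_2 = 160; b_2 = 300; p_3 = 140; q_3 = 230; a_4 = 290; b_4 = 200; c_4 = 20; p_5 = 290; q_5 = 60; s_5 = 320; t_5 = 150; u_6 = 270; v_6 = 200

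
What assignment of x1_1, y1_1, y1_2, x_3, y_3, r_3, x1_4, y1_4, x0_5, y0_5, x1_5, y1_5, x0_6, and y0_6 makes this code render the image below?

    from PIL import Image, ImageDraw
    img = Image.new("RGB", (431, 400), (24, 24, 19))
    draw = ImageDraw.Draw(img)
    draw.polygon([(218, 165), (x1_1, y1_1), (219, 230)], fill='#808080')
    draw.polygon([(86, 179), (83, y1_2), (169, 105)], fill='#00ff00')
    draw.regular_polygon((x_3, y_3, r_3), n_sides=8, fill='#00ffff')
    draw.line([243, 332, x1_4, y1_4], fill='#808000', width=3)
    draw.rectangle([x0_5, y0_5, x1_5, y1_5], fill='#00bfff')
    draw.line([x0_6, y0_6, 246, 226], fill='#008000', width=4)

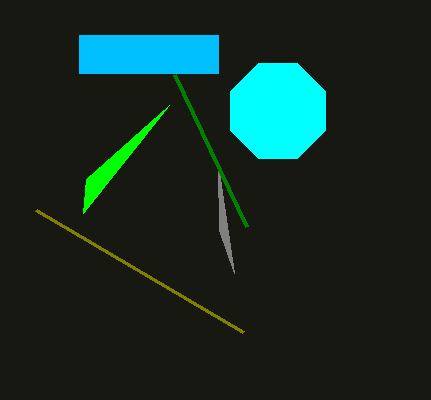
x1_1 = 234
y1_1 = 273
y1_2 = 213
x_3 = 278
y_3 = 111
r_3 = 51
x1_4 = 36
y1_4 = 210
x0_5 = 79
y0_5 = 35
x1_5 = 218
y1_5 = 73
x0_6 = 174
y0_6 = 74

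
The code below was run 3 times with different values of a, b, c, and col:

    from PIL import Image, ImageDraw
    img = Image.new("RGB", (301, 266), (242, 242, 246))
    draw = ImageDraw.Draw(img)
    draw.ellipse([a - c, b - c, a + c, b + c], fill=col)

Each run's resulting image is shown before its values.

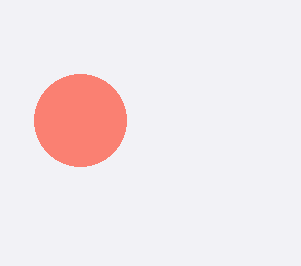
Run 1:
a = 80, b = 120, c = 46, col = 'salmon'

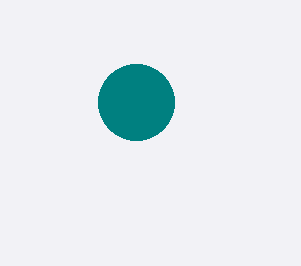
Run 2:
a = 136; b = 102; c = 38; col = 'teal'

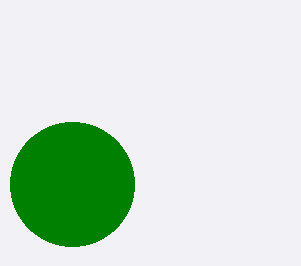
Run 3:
a = 72
b = 184
c = 62
col = 'green'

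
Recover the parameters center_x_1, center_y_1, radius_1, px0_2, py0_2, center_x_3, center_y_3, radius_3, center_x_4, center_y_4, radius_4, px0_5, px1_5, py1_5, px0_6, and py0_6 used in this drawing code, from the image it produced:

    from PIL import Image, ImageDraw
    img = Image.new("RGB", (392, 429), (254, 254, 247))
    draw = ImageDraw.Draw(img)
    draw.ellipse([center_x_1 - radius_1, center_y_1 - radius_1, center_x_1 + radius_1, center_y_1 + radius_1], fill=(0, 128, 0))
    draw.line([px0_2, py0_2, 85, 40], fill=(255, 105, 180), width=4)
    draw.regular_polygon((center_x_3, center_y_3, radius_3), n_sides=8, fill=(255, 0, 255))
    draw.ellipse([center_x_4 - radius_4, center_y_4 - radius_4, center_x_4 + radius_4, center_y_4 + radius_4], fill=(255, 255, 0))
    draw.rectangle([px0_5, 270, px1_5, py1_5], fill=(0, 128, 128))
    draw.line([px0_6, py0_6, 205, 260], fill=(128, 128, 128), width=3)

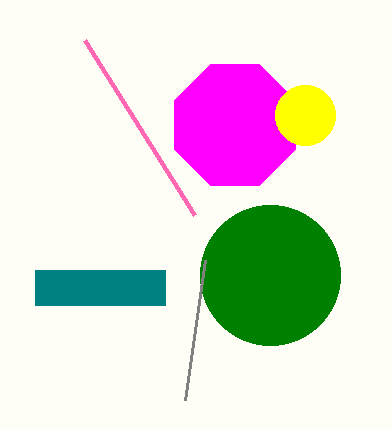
center_x_1 = 270, center_y_1 = 275, radius_1 = 70, px0_2 = 195, py0_2 = 215, center_x_3 = 235, center_y_3 = 125, radius_3 = 65, center_x_4 = 305, center_y_4 = 115, radius_4 = 30, px0_5 = 35, px1_5 = 165, py1_5 = 305, px0_6 = 185, py0_6 = 400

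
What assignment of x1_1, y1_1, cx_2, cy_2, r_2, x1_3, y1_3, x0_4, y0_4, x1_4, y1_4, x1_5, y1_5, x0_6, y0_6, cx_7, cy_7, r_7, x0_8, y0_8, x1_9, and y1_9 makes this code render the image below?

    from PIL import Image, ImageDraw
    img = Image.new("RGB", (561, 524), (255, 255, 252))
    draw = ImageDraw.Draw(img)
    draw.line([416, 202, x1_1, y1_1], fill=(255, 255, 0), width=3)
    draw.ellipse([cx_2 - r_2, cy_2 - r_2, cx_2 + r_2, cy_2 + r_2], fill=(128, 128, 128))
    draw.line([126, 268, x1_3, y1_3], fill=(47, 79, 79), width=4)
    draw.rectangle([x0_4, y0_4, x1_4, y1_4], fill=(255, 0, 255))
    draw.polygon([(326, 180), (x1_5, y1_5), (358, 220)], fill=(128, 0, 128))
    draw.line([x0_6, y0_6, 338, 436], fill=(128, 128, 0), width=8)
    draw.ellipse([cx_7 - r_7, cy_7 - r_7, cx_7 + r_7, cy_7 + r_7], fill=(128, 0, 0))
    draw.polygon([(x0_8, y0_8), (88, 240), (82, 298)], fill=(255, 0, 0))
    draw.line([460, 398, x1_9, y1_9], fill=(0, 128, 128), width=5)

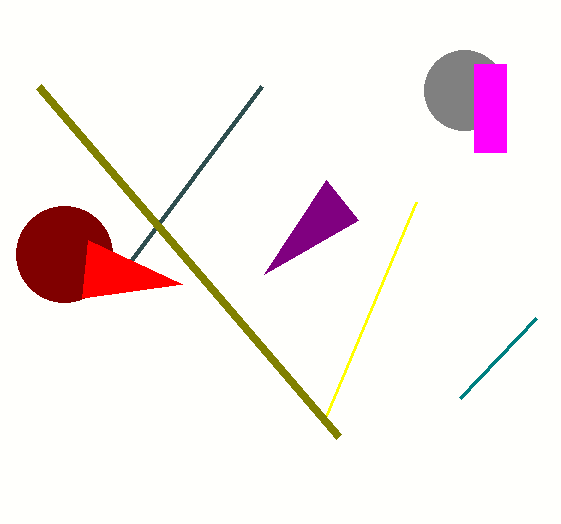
x1_1 = 326
y1_1 = 416
cx_2 = 464
cy_2 = 90
r_2 = 40
x1_3 = 262
y1_3 = 86
x0_4 = 474
y0_4 = 64
x1_4 = 506
y1_4 = 152
x1_5 = 264
y1_5 = 274
x0_6 = 38
y0_6 = 86
cx_7 = 64
cy_7 = 254
r_7 = 48
x0_8 = 182
y0_8 = 284
x1_9 = 536
y1_9 = 318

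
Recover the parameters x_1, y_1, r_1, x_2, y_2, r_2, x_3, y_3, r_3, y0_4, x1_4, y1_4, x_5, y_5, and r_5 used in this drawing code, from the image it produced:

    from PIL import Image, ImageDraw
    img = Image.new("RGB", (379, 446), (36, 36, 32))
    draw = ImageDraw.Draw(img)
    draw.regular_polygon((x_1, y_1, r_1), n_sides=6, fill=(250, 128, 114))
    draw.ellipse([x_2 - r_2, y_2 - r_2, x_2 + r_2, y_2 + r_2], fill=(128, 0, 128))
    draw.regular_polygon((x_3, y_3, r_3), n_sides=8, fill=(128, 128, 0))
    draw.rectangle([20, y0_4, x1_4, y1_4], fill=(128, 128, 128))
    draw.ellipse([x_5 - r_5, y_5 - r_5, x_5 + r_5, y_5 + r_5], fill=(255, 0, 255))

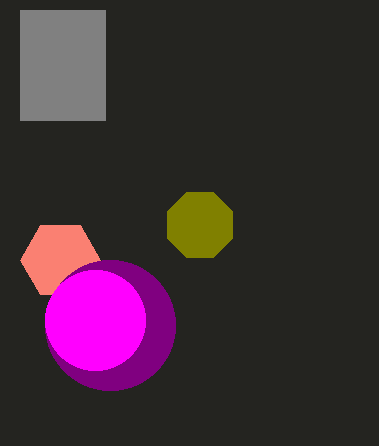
x_1 = 60
y_1 = 260
r_1 = 40
x_2 = 110
y_2 = 325
r_2 = 65
x_3 = 200
y_3 = 225
r_3 = 35
y0_4 = 10
x1_4 = 105
y1_4 = 120
x_5 = 95
y_5 = 320
r_5 = 50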